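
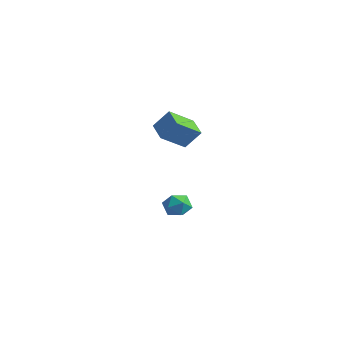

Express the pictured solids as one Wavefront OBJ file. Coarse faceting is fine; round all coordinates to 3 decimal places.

v 0.274 0.116 1.892
v -0.005 -1.325 2.863
v -0.91 0.609 2.282
v -1.189 -0.832 3.253
v 0.869 0.712 2.947
v 0.59 -0.729 3.918
v -0.315 1.205 3.337
v -0.594 -0.236 4.308
v -3.006 1.978 -4.251
v -2.497 2.638 -3.928
v -2.123 1.002 -3.652
v -1.614 1.662 -3.329
v -2.434 1.529 -3.001
v -2.98 2.132 -3.371
v -1.64 1.508 -4.209
v -2.186 2.111 -4.579
v -1.652 2.347 -3.902
v -2.143 2.36 -3.155
v -2.477 1.28 -4.425
v -2.968 1.293 -3.678
f 2 4 1
f 5 2 1
f 1 4 3
f 3 5 1
f 2 8 4
f 6 2 5
f 6 8 2
f 4 8 3
f 7 5 3
f 3 8 7
f 7 6 5
f 8 6 7
f 9 20 14
f 9 14 10
f 9 10 16
f 9 16 19
f 9 19 20
f 10 14 18
f 14 20 13
f 20 19 11
f 19 16 15
f 16 10 17
f 12 18 13
f 12 13 11
f 12 11 15
f 12 15 17
f 12 17 18
f 13 18 14
f 11 13 20
f 15 11 19
f 17 15 16
f 18 17 10



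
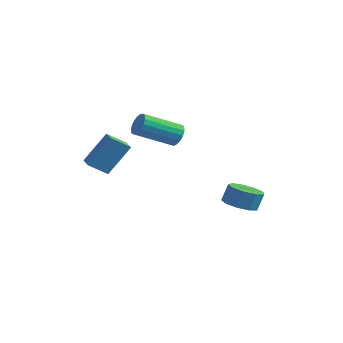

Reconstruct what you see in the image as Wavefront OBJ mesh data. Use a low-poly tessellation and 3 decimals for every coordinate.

v -0.463 -4.14 -0.635
v 0.082 -3.198 0.886
v -1.176 -3.661 -0.676
v -0.631 -2.719 0.844
v 0.071 -3.401 -1.284
v 0.616 -2.459 0.236
v -0.642 -2.922 -1.326
v -0.097 -1.98 0.195
v 3.087 2.347 -4.298
v 3.554 3.051 -4.609
v 3.7 3.376 -3.653
v 3.233 2.673 -3.342
v 2.957 3.196 -4.567
v 3.103 3.522 -3.611
v 2.421 2.944 -4.399
v 2.567 3.27 -3.444
v 2.197 2.413 -4.184
v 2.343 2.738 -3.228
v 2.389 1.851 -4.022
v 2.535 2.176 -3.066
v 2.908 1.521 -3.989
v 3.054 1.847 -3.033
v 3.51 1.578 -4.101
v 3.657 1.903 -3.145
v 3.915 1.995 -4.304
v 4.061 2.32 -3.349
v 3.932 2.577 -4.505
v 4.078 2.902 -3.55
v 0.971 0.35 0.245
v 1.315 -0.084 -0.095
v 0.273 -1.624 0.814
v -0.071 -1.19 1.155
v 1.482 -0.043 0.164
v 0.44 -1.584 1.074
v 1.532 0.087 0.442
v 0.49 -1.453 1.352
v 1.453 0.278 0.675
v 0.411 -1.262 1.585
v 1.264 0.485 0.81
v 0.222 -1.055 1.719
v 1.008 0.662 0.815
v -0.034 -0.879 1.724
v 0.743 0.767 0.689
v -0.299 -0.774 1.599
v 0.53 0.776 0.462
v -0.511 -0.764 1.372
v 0.419 0.688 0.185
v -0.623 -0.852 1.095
v 0.434 0.523 -0.078
v -0.608 -1.018 0.832
v 0.572 0.318 -0.267
v -0.47 -1.223 0.643
v 0.801 0.12 -0.339
v -0.241 -1.42 0.571
v 1.07 -0.025 -0.277
v 0.028 -1.565 0.633
f 2 4 1
f 5 2 1
f 1 4 3
f 3 5 1
f 2 8 4
f 6 2 5
f 6 8 2
f 4 8 3
f 7 5 3
f 3 8 7
f 7 6 5
f 8 6 7
f 10 9 13
f 10 13 11
f 11 13 14
f 11 14 12
f 13 9 15
f 13 15 14
f 14 15 16
f 14 16 12
f 15 9 17
f 15 17 16
f 16 17 18
f 16 18 12
f 17 9 19
f 17 19 18
f 18 19 20
f 18 20 12
f 19 9 21
f 19 21 20
f 20 21 22
f 20 22 12
f 21 9 23
f 21 23 22
f 22 23 24
f 22 24 12
f 23 9 25
f 23 25 24
f 24 25 26
f 24 26 12
f 25 9 27
f 25 27 26
f 26 27 28
f 26 28 12
f 27 9 10
f 27 10 28
f 28 10 11
f 28 11 12
f 30 29 33
f 30 33 31
f 31 33 34
f 31 34 32
f 33 29 35
f 33 35 34
f 34 35 36
f 34 36 32
f 35 29 37
f 35 37 36
f 36 37 38
f 36 38 32
f 37 29 39
f 37 39 38
f 38 39 40
f 38 40 32
f 39 29 41
f 39 41 40
f 40 41 42
f 40 42 32
f 41 29 43
f 41 43 42
f 42 43 44
f 42 44 32
f 43 29 45
f 43 45 44
f 44 45 46
f 44 46 32
f 45 29 47
f 45 47 46
f 46 47 48
f 46 48 32
f 47 29 49
f 47 49 48
f 48 49 50
f 48 50 32
f 49 29 51
f 49 51 50
f 50 51 52
f 50 52 32
f 51 29 53
f 51 53 52
f 52 53 54
f 52 54 32
f 53 29 55
f 53 55 54
f 54 55 56
f 54 56 32
f 55 29 30
f 55 30 56
f 56 30 31
f 56 31 32



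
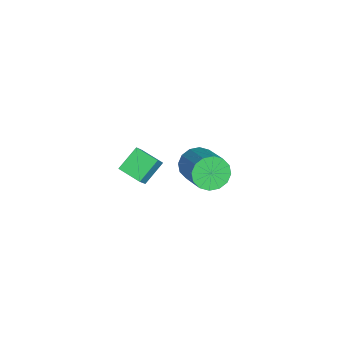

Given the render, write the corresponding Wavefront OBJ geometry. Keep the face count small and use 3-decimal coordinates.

v 0.226 -1.882 3.552
v 1.136 -2.148 4.649
v 0.89 -0.978 3.22
v 1.8 -1.244 4.317
v 0.94 -2.696 2.763
v 1.85 -2.962 3.86
v 1.604 -1.792 2.431
v 2.514 -2.058 3.528
v -4.361 0.915 -2.219
v -3.844 0.789 -3.042
v -2.001 1.319 -1.963
v -2.519 1.445 -1.141
v -3.981 1.277 -3.047
v -2.138 1.807 -1.968
v -4.221 1.669 -2.83
v -2.378 2.198 -1.751
v -4.498 1.858 -2.45
v -2.655 2.388 -1.371
v -4.738 1.795 -2.007
v -2.895 2.324 -0.929
v -4.878 1.496 -1.622
v -3.035 2.025 -0.544
v -4.879 1.041 -1.397
v -3.036 1.571 -0.318
v -4.742 0.553 -1.392
v -2.899 1.083 -0.313
v -4.502 0.162 -1.609
v -2.659 0.691 -0.53
v -4.225 -0.028 -1.989
v -2.382 0.502 -0.91
v -3.985 0.036 -2.431
v -2.142 0.565 -1.353
v -3.845 0.335 -2.816
v -2.002 0.864 -1.738
f 2 4 1
f 5 2 1
f 1 4 3
f 3 5 1
f 2 8 4
f 6 2 5
f 6 8 2
f 4 8 3
f 7 5 3
f 3 8 7
f 7 6 5
f 8 6 7
f 10 9 13
f 10 13 11
f 11 13 14
f 11 14 12
f 13 9 15
f 13 15 14
f 14 15 16
f 14 16 12
f 15 9 17
f 15 17 16
f 16 17 18
f 16 18 12
f 17 9 19
f 17 19 18
f 18 19 20
f 18 20 12
f 19 9 21
f 19 21 20
f 20 21 22
f 20 22 12
f 21 9 23
f 21 23 22
f 22 23 24
f 22 24 12
f 23 9 25
f 23 25 24
f 24 25 26
f 24 26 12
f 25 9 27
f 25 27 26
f 26 27 28
f 26 28 12
f 27 9 29
f 27 29 28
f 28 29 30
f 28 30 12
f 29 9 31
f 29 31 30
f 30 31 32
f 30 32 12
f 31 9 33
f 31 33 32
f 32 33 34
f 32 34 12
f 33 9 10
f 33 10 34
f 34 10 11
f 34 11 12



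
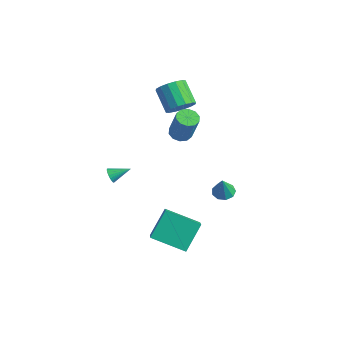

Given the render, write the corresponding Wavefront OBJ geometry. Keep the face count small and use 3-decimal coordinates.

v -2.98 -3.27 -0.646
v -2.747 -3.588 -0.306
v -2.36 -2.29 -0.154
v -2.609 -3.591 -0.473
v -2.535 -3.539 -0.67
v -2.539 -3.441 -0.862
v -2.618 -3.313 -1.017
v -2.761 -3.177 -1.108
v -2.941 -3.058 -1.119
v -3.127 -2.976 -1.048
v -3.289 -2.944 -0.907
v -3.397 -2.969 -0.722
v -3.433 -3.046 -0.523
v -3.39 -3.162 -0.345
v -3.277 -3.296 -0.22
v -3.112 -3.426 -0.168
v -2.925 -3.53 -0.198
v 2.185 -4.46 -2.036
v 1.867 -3.126 -0.622
v 1.132 -3.663 -3.026
v 0.814 -2.329 -1.612
v 3.826 -3.251 -2.808
v 3.508 -1.917 -1.394
v 2.773 -2.454 -3.798
v 2.455 -1.12 -2.384
v 3.756 -0.527 0.94
v 4.313 -0.836 0.733
v 4.044 -0.893 2.26
v 4.405 -0.399 0.834
v 4.193 -0.021 0.985
v 3.776 0.119 1.114
v 3.35 -0.043 1.162
v 3.114 -0.431 1.106
v 3.178 -0.865 0.972
v 3.513 -1.141 0.823
v 3.961 -1.129 0.729
v -3.202 2.097 2.587
v -2.792 1.533 3.233
v -4.109 1.819 4.318
v -4.518 2.383 3.673
v -2.617 1.982 3.327
v -3.933 2.269 4.412
v -2.598 2.462 3.223
v -3.914 2.749 4.308
v -2.741 2.845 2.949
v -4.057 3.131 4.034
v -3.007 3.026 2.577
v -4.324 3.313 3.663
v -3.326 2.959 2.209
v -4.642 3.246 3.294
v -3.611 2.661 1.942
v -4.928 2.947 3.027
v -3.787 2.211 1.848
v -5.103 2.498 2.933
v -3.806 1.731 1.952
v -5.122 2.018 3.037
v -3.663 1.349 2.226
v -4.979 1.635 3.311
v -3.396 1.167 2.597
v -4.713 1.454 3.683
v -3.078 1.234 2.966
v -4.394 1.521 4.051
v -1.054 0.307 2.556
v -0.501 0.681 2.344
v 0.227 0.627 4.153
v -0.326 0.253 4.364
v -0.807 0.957 2.476
v -0.079 0.904 4.284
v -1.208 0.985 2.638
v -0.48 0.931 4.446
v -1.549 0.753 2.768
v -0.821 0.7 4.577
v -1.702 0.352 2.818
v -0.973 0.298 4.626
v -1.607 -0.067 2.767
v -0.879 -0.121 4.576
v -1.301 -0.344 2.636
v -0.573 -0.397 4.444
v -0.9 -0.371 2.474
v -0.172 -0.425 4.282
v -0.559 -0.14 2.343
v 0.169 -0.193 4.152
v -0.407 0.262 2.294
v 0.322 0.208 4.102
f 2 1 4
f 2 4 3
f 4 1 5
f 4 5 3
f 5 1 6
f 5 6 3
f 6 1 7
f 6 7 3
f 7 1 8
f 7 8 3
f 8 1 9
f 8 9 3
f 9 1 10
f 9 10 3
f 10 1 11
f 10 11 3
f 11 1 12
f 11 12 3
f 12 1 13
f 12 13 3
f 13 1 14
f 13 14 3
f 14 1 15
f 14 15 3
f 15 1 16
f 15 16 3
f 16 1 17
f 16 17 3
f 17 1 2
f 17 2 3
f 19 21 18
f 22 19 18
f 18 21 20
f 20 22 18
f 19 25 21
f 23 19 22
f 23 25 19
f 21 25 20
f 24 22 20
f 20 25 24
f 24 23 22
f 25 23 24
f 27 26 29
f 27 29 28
f 29 26 30
f 29 30 28
f 30 26 31
f 30 31 28
f 31 26 32
f 31 32 28
f 32 26 33
f 32 33 28
f 33 26 34
f 33 34 28
f 34 26 35
f 34 35 28
f 35 26 36
f 35 36 28
f 36 26 27
f 36 27 28
f 38 37 41
f 38 41 39
f 39 41 42
f 39 42 40
f 41 37 43
f 41 43 42
f 42 43 44
f 42 44 40
f 43 37 45
f 43 45 44
f 44 45 46
f 44 46 40
f 45 37 47
f 45 47 46
f 46 47 48
f 46 48 40
f 47 37 49
f 47 49 48
f 48 49 50
f 48 50 40
f 49 37 51
f 49 51 50
f 50 51 52
f 50 52 40
f 51 37 53
f 51 53 52
f 52 53 54
f 52 54 40
f 53 37 55
f 53 55 54
f 54 55 56
f 54 56 40
f 55 37 57
f 55 57 56
f 56 57 58
f 56 58 40
f 57 37 59
f 57 59 58
f 58 59 60
f 58 60 40
f 59 37 61
f 59 61 60
f 60 61 62
f 60 62 40
f 61 37 38
f 61 38 62
f 62 38 39
f 62 39 40
f 64 63 67
f 64 67 65
f 65 67 68
f 65 68 66
f 67 63 69
f 67 69 68
f 68 69 70
f 68 70 66
f 69 63 71
f 69 71 70
f 70 71 72
f 70 72 66
f 71 63 73
f 71 73 72
f 72 73 74
f 72 74 66
f 73 63 75
f 73 75 74
f 74 75 76
f 74 76 66
f 75 63 77
f 75 77 76
f 76 77 78
f 76 78 66
f 77 63 79
f 77 79 78
f 78 79 80
f 78 80 66
f 79 63 81
f 79 81 80
f 80 81 82
f 80 82 66
f 81 63 83
f 81 83 82
f 82 83 84
f 82 84 66
f 83 63 64
f 83 64 84
f 84 64 65
f 84 65 66



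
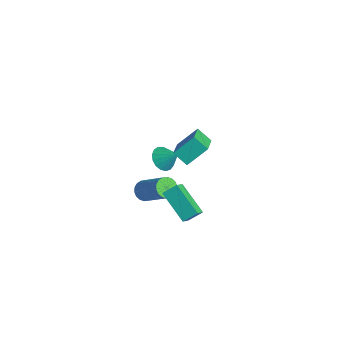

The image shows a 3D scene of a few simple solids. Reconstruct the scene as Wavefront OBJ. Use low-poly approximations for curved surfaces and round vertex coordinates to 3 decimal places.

v -1.946 -3.516 -4.11
v -1.608 -3.237 -4.576
v -0.056 -2.744 -3.156
v -0.394 -3.024 -2.69
v -1.767 -3.023 -4.476
v -0.216 -2.53 -3.056
v -1.962 -2.907 -4.304
v -0.41 -2.414 -2.884
v -2.153 -2.911 -4.093
v -0.602 -2.419 -2.673
v -2.304 -3.035 -3.886
v -0.752 -2.543 -2.466
v -2.383 -3.255 -3.723
v -0.832 -2.763 -2.303
v -2.376 -3.526 -3.636
v -0.824 -3.034 -2.216
v -2.284 -3.796 -3.644
v -0.732 -3.303 -2.224
v -2.124 -4.01 -3.744
v -0.573 -3.517 -2.324
v -1.93 -4.126 -3.916
v -0.378 -3.633 -2.496
v -1.738 -4.121 -4.127
v -0.187 -3.629 -2.707
v -1.588 -3.997 -4.334
v -0.036 -3.505 -2.914
v -1.508 -3.777 -4.497
v 0.043 -3.285 -3.077
v -1.516 -3.506 -4.584
v 0.036 -3.014 -3.164
v 0.908 -3.091 2.012
v 1.039 -2.034 2.921
v 1.554 -2.675 1.436
v 1.684 -1.618 2.345
v 2.296 -4.022 2.895
v 2.426 -2.965 3.804
v 2.941 -3.606 2.319
v 3.072 -2.549 3.228
v -1.399 -2.722 -1.276
v -1.134 -2.264 -1.821
v -0.721 -2.218 -0.524
v -1.418 -2.083 -1.686
v -1.699 -2.047 -1.457
v -1.91 -2.167 -1.186
v -2.005 -2.413 -0.936
v -1.96 -2.731 -0.764
v -1.787 -3.046 -0.708
v -1.525 -3.287 -0.783
v -1.234 -3.398 -0.971
v -0.981 -3.355 -1.228
v -0.823 -3.166 -1.497
v -0.798 -2.876 -1.714
v -0.91 -2.55 -1.832
v -0.146 -3.075 -2.844
v 0.047 -2.358 -2.317
v 1.509 -2.768 -3.867
v 1.701 -2.051 -3.341
v 0.319 -3.629 -2.259
v 0.511 -2.912 -1.733
v 1.973 -3.322 -3.283
v 2.166 -2.605 -2.756
f 2 1 5
f 2 5 3
f 3 5 6
f 3 6 4
f 5 1 7
f 5 7 6
f 6 7 8
f 6 8 4
f 7 1 9
f 7 9 8
f 8 9 10
f 8 10 4
f 9 1 11
f 9 11 10
f 10 11 12
f 10 12 4
f 11 1 13
f 11 13 12
f 12 13 14
f 12 14 4
f 13 1 15
f 13 15 14
f 14 15 16
f 14 16 4
f 15 1 17
f 15 17 16
f 16 17 18
f 16 18 4
f 17 1 19
f 17 19 18
f 18 19 20
f 18 20 4
f 19 1 21
f 19 21 20
f 20 21 22
f 20 22 4
f 21 1 23
f 21 23 22
f 22 23 24
f 22 24 4
f 23 1 25
f 23 25 24
f 24 25 26
f 24 26 4
f 25 1 27
f 25 27 26
f 26 27 28
f 26 28 4
f 27 1 29
f 27 29 28
f 28 29 30
f 28 30 4
f 29 1 2
f 29 2 30
f 30 2 3
f 30 3 4
f 32 34 31
f 35 32 31
f 31 34 33
f 33 35 31
f 32 38 34
f 36 32 35
f 36 38 32
f 34 38 33
f 37 35 33
f 33 38 37
f 37 36 35
f 38 36 37
f 40 39 42
f 40 42 41
f 42 39 43
f 42 43 41
f 43 39 44
f 43 44 41
f 44 39 45
f 44 45 41
f 45 39 46
f 45 46 41
f 46 39 47
f 46 47 41
f 47 39 48
f 47 48 41
f 48 39 49
f 48 49 41
f 49 39 50
f 49 50 41
f 50 39 51
f 50 51 41
f 51 39 52
f 51 52 41
f 52 39 53
f 52 53 41
f 53 39 40
f 53 40 41
f 55 57 54
f 58 55 54
f 54 57 56
f 56 58 54
f 55 61 57
f 59 55 58
f 59 61 55
f 57 61 56
f 60 58 56
f 56 61 60
f 60 59 58
f 61 59 60



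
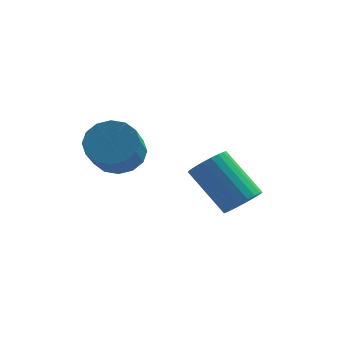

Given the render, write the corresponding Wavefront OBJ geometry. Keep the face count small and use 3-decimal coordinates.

v 0.542 1.448 3.034
v 1.262 1.217 2.807
v 1.219 0.281 3.619
v 0.498 0.512 3.846
v 1.327 1.48 3.113
v 1.284 0.544 3.925
v 1.182 1.734 3.399
v 1.138 0.798 4.21
v 0.865 1.912 3.586
v 0.821 0.976 4.398
v 0.461 1.965 3.626
v 0.417 1.029 4.438
v 0.079 1.88 3.507
v 0.036 0.944 4.319
v -0.179 1.679 3.261
v -0.222 0.743 4.073
v -0.244 1.416 2.955
v -0.287 0.48 3.767
v -0.098 1.162 2.67
v -0.142 0.226 3.481
v 0.219 0.984 2.482
v 0.175 0.048 3.294
v 0.623 0.931 2.442
v 0.579 -0.005 3.254
v 1.004 1.016 2.561
v 0.961 0.08 3.373
v 3.847 2.895 0.552
v 4.195 2.575 1.026
v 3.082 3.226 2.283
v 2.733 3.545 1.808
v 4.32 2.805 1.018
v 3.207 3.455 2.274
v 4.372 3.048 0.938
v 3.259 3.699 2.194
v 4.344 3.268 0.8
v 3.231 3.919 2.056
v 4.241 3.431 0.624
v 3.128 4.082 1.88
v 4.078 3.513 0.437
v 2.965 4.164 1.693
v 3.879 3.5 0.267
v 2.766 4.151 1.523
v 3.675 3.395 0.141
v 2.562 4.046 1.397
v 3.498 3.214 0.077
v 2.385 3.865 1.334
v 3.373 2.985 0.086
v 2.26 3.635 1.342
v 3.321 2.741 0.166
v 2.208 3.392 1.422
v 3.349 2.521 0.304
v 2.236 3.172 1.56
v 3.452 2.358 0.48
v 2.339 3.009 1.736
v 3.615 2.276 0.667
v 2.502 2.927 1.923
v 3.814 2.289 0.837
v 2.701 2.94 2.093
v 4.018 2.394 0.963
v 2.905 3.045 2.219
f 2 1 5
f 2 5 3
f 3 5 6
f 3 6 4
f 5 1 7
f 5 7 6
f 6 7 8
f 6 8 4
f 7 1 9
f 7 9 8
f 8 9 10
f 8 10 4
f 9 1 11
f 9 11 10
f 10 11 12
f 10 12 4
f 11 1 13
f 11 13 12
f 12 13 14
f 12 14 4
f 13 1 15
f 13 15 14
f 14 15 16
f 14 16 4
f 15 1 17
f 15 17 16
f 16 17 18
f 16 18 4
f 17 1 19
f 17 19 18
f 18 19 20
f 18 20 4
f 19 1 21
f 19 21 20
f 20 21 22
f 20 22 4
f 21 1 23
f 21 23 22
f 22 23 24
f 22 24 4
f 23 1 25
f 23 25 24
f 24 25 26
f 24 26 4
f 25 1 2
f 25 2 26
f 26 2 3
f 26 3 4
f 28 27 31
f 28 31 29
f 29 31 32
f 29 32 30
f 31 27 33
f 31 33 32
f 32 33 34
f 32 34 30
f 33 27 35
f 33 35 34
f 34 35 36
f 34 36 30
f 35 27 37
f 35 37 36
f 36 37 38
f 36 38 30
f 37 27 39
f 37 39 38
f 38 39 40
f 38 40 30
f 39 27 41
f 39 41 40
f 40 41 42
f 40 42 30
f 41 27 43
f 41 43 42
f 42 43 44
f 42 44 30
f 43 27 45
f 43 45 44
f 44 45 46
f 44 46 30
f 45 27 47
f 45 47 46
f 46 47 48
f 46 48 30
f 47 27 49
f 47 49 48
f 48 49 50
f 48 50 30
f 49 27 51
f 49 51 50
f 50 51 52
f 50 52 30
f 51 27 53
f 51 53 52
f 52 53 54
f 52 54 30
f 53 27 55
f 53 55 54
f 54 55 56
f 54 56 30
f 55 27 57
f 55 57 56
f 56 57 58
f 56 58 30
f 57 27 59
f 57 59 58
f 58 59 60
f 58 60 30
f 59 27 28
f 59 28 60
f 60 28 29
f 60 29 30



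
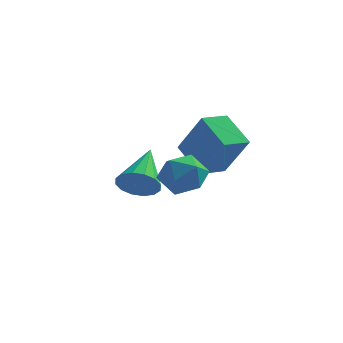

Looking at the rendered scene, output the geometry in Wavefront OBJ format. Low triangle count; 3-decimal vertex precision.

v 1.2 3.169 3.558
v 2.094 2.73 5.094
v 1.839 4.004 3.425
v 2.733 3.565 4.96
v 2.127 2.335 2.78
v 3.021 1.896 4.315
v 2.766 3.17 2.646
v 3.66 2.731 4.182
v 0.281 1.654 2.404
v 0.59 1.318 3.011
v 0.259 3.286 3.316
v 0.896 1.442 2.797
v 1.037 1.623 2.478
v 0.976 1.812 2.138
v 0.728 1.959 1.87
v 0.361 2.024 1.744
v -0.027 1.99 1.796
v -0.333 1.866 2.01
v -0.474 1.685 2.329
v -0.413 1.496 2.669
v -0.165 1.349 2.937
v 0.202 1.284 3.063
v 2.413 -0.023 4.575
v 3.006 -0.098 3.954
v 1.514 -0.762 3.806
v 2.107 -0.837 3.185
v 2.215 -1.247 3.935
v 2.771 -0.79 4.411
v 1.749 -0.07 3.349
v 2.305 0.387 3.825
v 2.596 -0.126 3.196
v 2.884 -0.854 3.558
v 1.636 -0.006 4.202
v 1.924 -0.734 4.564
f 2 4 1
f 5 2 1
f 1 4 3
f 3 5 1
f 2 8 4
f 6 2 5
f 6 8 2
f 4 8 3
f 7 5 3
f 3 8 7
f 7 6 5
f 8 6 7
f 10 9 12
f 10 12 11
f 12 9 13
f 12 13 11
f 13 9 14
f 13 14 11
f 14 9 15
f 14 15 11
f 15 9 16
f 15 16 11
f 16 9 17
f 16 17 11
f 17 9 18
f 17 18 11
f 18 9 19
f 18 19 11
f 19 9 20
f 19 20 11
f 20 9 21
f 20 21 11
f 21 9 22
f 21 22 11
f 22 9 10
f 22 10 11
f 23 34 28
f 23 28 24
f 23 24 30
f 23 30 33
f 23 33 34
f 24 28 32
f 28 34 27
f 34 33 25
f 33 30 29
f 30 24 31
f 26 32 27
f 26 27 25
f 26 25 29
f 26 29 31
f 26 31 32
f 27 32 28
f 25 27 34
f 29 25 33
f 31 29 30
f 32 31 24



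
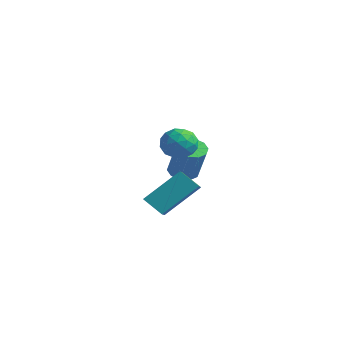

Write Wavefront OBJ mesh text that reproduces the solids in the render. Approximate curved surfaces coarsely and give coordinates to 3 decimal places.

v -3.743 3.888 0.308
v -3.163 4.199 0.043
v -2.296 3.984 1.686
v -2.877 3.672 1.952
v -3.416 4.511 0.218
v -2.55 4.296 1.861
v -3.795 4.586 0.427
v -2.928 4.371 2.07
v -4.154 4.393 0.591
v -3.287 4.178 2.234
v -4.356 4.008 0.647
v -3.489 3.793 2.29
v -4.324 3.576 0.574
v -3.457 3.361 2.217
v -4.07 3.264 0.399
v -3.204 3.049 2.042
v -3.692 3.189 0.19
v -2.825 2.974 1.833
v -3.333 3.382 0.026
v -2.466 3.167 1.669
v -3.131 3.767 -0.03
v -2.264 3.552 1.613
v 0.608 -1.387 1.299
v 1.13 0.001 2.611
v 1.365 -1.057 0.65
v 1.886 0.331 1.962
v 1.154 -1.931 1.658
v 1.675 -0.543 2.97
v 1.91 -1.601 1.009
v 2.432 -0.213 2.321
v -1.26 2.331 3.031
v -0.469 2.046 2.999
v -1.691 1.094 3.401
v -0.9 0.809 3.369
v -1.127 1.353 3.969
v -0.861 2.118 3.74
v -1.299 1.022 2.66
v -1.033 1.787 2.431
v -0.493 1.237 2.77
v -0.387 1.442 3.579
v -1.773 1.698 2.821
v -1.667 1.903 3.63
v -0.827 2.297 2.983
v -1.333 0.843 3.417
v -1.467 1.163 3.77
v -1.002 0.995 3.751
v -1.057 2.339 3.418
v -0.592 2.172 3.4
v -0.979 1.764 3.969
v -1.568 0.968 3
v -1.103 0.801 2.982
v -1.158 2.145 2.649
v -0.693 1.977 2.63
v -1.181 1.376 2.431
v -0.376 1.654 2.829
v -0.63 0.927 3.046
v -0.864 1.052 2.629
v -0.708 1.502 2.495
v -0.314 1.774 3.305
v -0.567 1.047 3.522
v -0.7 1.367 3.874
v -0.544 1.816 3.74
v -0.328 1.299 3.17
v -1.593 2.093 2.878
v -1.846 1.366 3.095
v -1.616 1.324 2.66
v -1.46 1.773 2.526
v -1.53 2.213 3.354
v -1.784 1.486 3.571
v -1.452 1.638 3.905
v -1.296 2.088 3.771
v -1.832 1.841 3.23
f 2 1 5
f 2 5 3
f 3 5 6
f 3 6 4
f 5 1 7
f 5 7 6
f 6 7 8
f 6 8 4
f 7 1 9
f 7 9 8
f 8 9 10
f 8 10 4
f 9 1 11
f 9 11 10
f 10 11 12
f 10 12 4
f 11 1 13
f 11 13 12
f 12 13 14
f 12 14 4
f 13 1 15
f 13 15 14
f 14 15 16
f 14 16 4
f 15 1 17
f 15 17 16
f 16 17 18
f 16 18 4
f 17 1 19
f 17 19 18
f 18 19 20
f 18 20 4
f 19 1 21
f 19 21 20
f 20 21 22
f 20 22 4
f 21 1 2
f 21 2 22
f 22 2 3
f 22 3 4
f 24 26 23
f 27 24 23
f 23 26 25
f 25 27 23
f 24 30 26
f 28 24 27
f 28 30 24
f 26 30 25
f 29 27 25
f 25 30 29
f 29 28 27
f 30 28 29
f 31 68 47
f 68 42 71
f 47 71 36
f 68 71 47
f 31 47 43
f 47 36 48
f 43 48 32
f 47 48 43
f 31 43 52
f 43 32 53
f 52 53 38
f 43 53 52
f 31 52 64
f 52 38 67
f 64 67 41
f 52 67 64
f 31 64 68
f 64 41 72
f 68 72 42
f 64 72 68
f 32 48 59
f 48 36 62
f 59 62 40
f 48 62 59
f 36 71 49
f 71 42 70
f 49 70 35
f 71 70 49
f 42 72 69
f 72 41 65
f 69 65 33
f 72 65 69
f 41 67 66
f 67 38 54
f 66 54 37
f 67 54 66
f 38 53 58
f 53 32 55
f 58 55 39
f 53 55 58
f 34 60 46
f 60 40 61
f 46 61 35
f 60 61 46
f 34 46 44
f 46 35 45
f 44 45 33
f 46 45 44
f 34 44 51
f 44 33 50
f 51 50 37
f 44 50 51
f 34 51 56
f 51 37 57
f 56 57 39
f 51 57 56
f 34 56 60
f 56 39 63
f 60 63 40
f 56 63 60
f 35 61 49
f 61 40 62
f 49 62 36
f 61 62 49
f 33 45 69
f 45 35 70
f 69 70 42
f 45 70 69
f 37 50 66
f 50 33 65
f 66 65 41
f 50 65 66
f 39 57 58
f 57 37 54
f 58 54 38
f 57 54 58
f 40 63 59
f 63 39 55
f 59 55 32
f 63 55 59



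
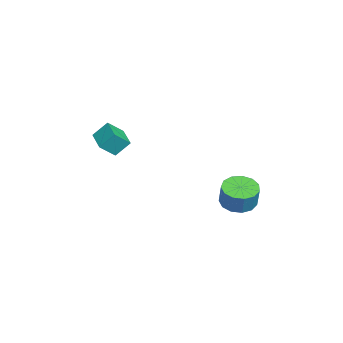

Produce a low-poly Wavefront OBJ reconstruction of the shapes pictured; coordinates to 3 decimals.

v -3.109 -4.23 2.909
v -3.264 -3.459 3.748
v -3.501 -3.455 2.125
v -3.655 -2.684 2.964
v -1.785 -3.756 2.716
v -1.939 -2.985 3.555
v -2.176 -2.981 1.932
v -2.331 -2.21 2.771
v -2.987 3.301 -1.716
v -2.082 2.951 -1.993
v -1.647 3.069 -0.721
v -2.553 3.419 -0.444
v -2.06 3.516 -2.053
v -1.625 3.634 -0.781
v -2.333 4.013 -2.006
v -1.898 4.131 -0.734
v -2.814 4.284 -1.867
v -2.379 4.402 -0.594
v -3.349 4.243 -1.68
v -2.914 4.361 -0.407
v -3.77 3.903 -1.504
v -3.335 4.021 -0.232
v -3.943 3.371 -1.396
v -3.508 3.489 -0.124
v -3.812 2.818 -1.39
v -3.377 2.936 -0.117
v -3.419 2.417 -1.487
v -2.984 2.535 -0.214
v -2.89 2.298 -1.657
v -2.455 2.415 -0.384
v -2.391 2.496 -1.846
v -1.956 2.614 -0.573
f 2 4 1
f 5 2 1
f 1 4 3
f 3 5 1
f 2 8 4
f 6 2 5
f 6 8 2
f 4 8 3
f 7 5 3
f 3 8 7
f 7 6 5
f 8 6 7
f 10 9 13
f 10 13 11
f 11 13 14
f 11 14 12
f 13 9 15
f 13 15 14
f 14 15 16
f 14 16 12
f 15 9 17
f 15 17 16
f 16 17 18
f 16 18 12
f 17 9 19
f 17 19 18
f 18 19 20
f 18 20 12
f 19 9 21
f 19 21 20
f 20 21 22
f 20 22 12
f 21 9 23
f 21 23 22
f 22 23 24
f 22 24 12
f 23 9 25
f 23 25 24
f 24 25 26
f 24 26 12
f 25 9 27
f 25 27 26
f 26 27 28
f 26 28 12
f 27 9 29
f 27 29 28
f 28 29 30
f 28 30 12
f 29 9 31
f 29 31 30
f 30 31 32
f 30 32 12
f 31 9 10
f 31 10 32
f 32 10 11
f 32 11 12



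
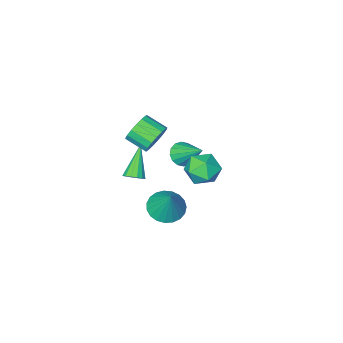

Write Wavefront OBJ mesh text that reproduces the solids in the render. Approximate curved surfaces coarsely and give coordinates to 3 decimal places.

v 3.042 1.826 -2.94
v 3.783 1.23 -2.749
v 3.338 2.694 -1.38
v 3.965 1.528 -2.95
v 3.987 1.879 -3.149
v 3.846 2.219 -3.312
v 3.566 2.492 -3.411
v 3.195 2.65 -3.428
v 2.798 2.665 -3.361
v 2.442 2.535 -3.221
v 2.191 2.282 -3.032
v 2.086 1.951 -2.828
v 2.147 1.597 -2.643
v 2.362 1.284 -2.509
v 2.695 1.064 -2.45
v 3.088 0.975 -2.475
v 3.473 1.034 -2.581
v 1.68 4.474 1.253
v 2.598 4.703 1.007
v 2.022 2.937 1.093
v 2.94 3.166 0.847
v 2.627 3.313 1.762
v 2.416 4.262 1.861
v 2.204 3.378 0.239
v 1.993 4.327 0.338
v 2.922 4.026 0.381
v 3.184 3.986 1.322
v 1.436 3.654 0.778
v 1.698 3.614 1.719
v 1.341 -1.72 -1.154
v 1.943 -1.728 -1.809
v 2.481 -2.748 -1.302
v 1.879 -2.74 -0.646
v 2.122 -1.485 -1.509
v 2.66 -2.505 -1.002
v 2.122 -1.295 -1.128
v 2.661 -2.315 -0.621
v 1.944 -1.202 -0.753
v 2.482 -2.222 -0.245
v 1.627 -1.228 -0.469
v 2.165 -2.248 0.038
v 1.244 -1.367 -0.342
v 1.783 -2.387 0.165
v 0.884 -1.587 -0.401
v 1.423 -2.607 0.106
v 0.629 -1.837 -0.633
v 1.167 -2.857 -0.126
v 0.536 -2.06 -0.984
v 1.075 -3.08 -0.476
v 0.628 -2.206 -1.373
v 1.166 -3.226 -0.866
v 0.883 -2.24 -1.713
v 1.422 -3.26 -1.205
v 1.243 -2.155 -1.924
v 1.782 -3.175 -1.417
v 1.626 -1.97 -1.959
v 2.164 -2.99 -1.452
v 0.186 -1.128 -2.389
v 0.681 -1.437 -1.933
v -0.026 0.328 -1.171
v 0.887 -1.212 -2.166
v 0.905 -0.965 -2.458
v 0.73 -0.762 -2.732
v 0.41 -0.657 -2.914
v 0.03 -0.678 -2.955
v -0.309 -0.82 -2.844
v -0.514 -1.044 -2.612
v -0.532 -1.291 -2.319
v -0.357 -1.494 -2.045
v -0.037 -1.6 -1.864
v 0.343 -1.578 -1.823
v 2.238 -2.439 -4.218
v 2.747 -2.697 -4.033
v 1.222 -3.401 -2.762
v 2.728 -2.432 -3.872
v 2.577 -2.169 -3.804
v 2.336 -1.979 -3.847
v 2.068 -1.912 -3.989
v 1.846 -1.986 -4.193
v 1.729 -2.182 -4.404
v 1.748 -2.447 -4.565
v 1.899 -2.709 -4.633
v 2.141 -2.9 -4.59
v 2.408 -2.967 -4.448
v 2.63 -2.892 -4.244
f 2 1 4
f 2 4 3
f 4 1 5
f 4 5 3
f 5 1 6
f 5 6 3
f 6 1 7
f 6 7 3
f 7 1 8
f 7 8 3
f 8 1 9
f 8 9 3
f 9 1 10
f 9 10 3
f 10 1 11
f 10 11 3
f 11 1 12
f 11 12 3
f 12 1 13
f 12 13 3
f 13 1 14
f 13 14 3
f 14 1 15
f 14 15 3
f 15 1 16
f 15 16 3
f 16 1 17
f 16 17 3
f 17 1 2
f 17 2 3
f 18 29 23
f 18 23 19
f 18 19 25
f 18 25 28
f 18 28 29
f 19 23 27
f 23 29 22
f 29 28 20
f 28 25 24
f 25 19 26
f 21 27 22
f 21 22 20
f 21 20 24
f 21 24 26
f 21 26 27
f 22 27 23
f 20 22 29
f 24 20 28
f 26 24 25
f 27 26 19
f 31 30 34
f 31 34 32
f 32 34 35
f 32 35 33
f 34 30 36
f 34 36 35
f 35 36 37
f 35 37 33
f 36 30 38
f 36 38 37
f 37 38 39
f 37 39 33
f 38 30 40
f 38 40 39
f 39 40 41
f 39 41 33
f 40 30 42
f 40 42 41
f 41 42 43
f 41 43 33
f 42 30 44
f 42 44 43
f 43 44 45
f 43 45 33
f 44 30 46
f 44 46 45
f 45 46 47
f 45 47 33
f 46 30 48
f 46 48 47
f 47 48 49
f 47 49 33
f 48 30 50
f 48 50 49
f 49 50 51
f 49 51 33
f 50 30 52
f 50 52 51
f 51 52 53
f 51 53 33
f 52 30 54
f 52 54 53
f 53 54 55
f 53 55 33
f 54 30 56
f 54 56 55
f 55 56 57
f 55 57 33
f 56 30 31
f 56 31 57
f 57 31 32
f 57 32 33
f 59 58 61
f 59 61 60
f 61 58 62
f 61 62 60
f 62 58 63
f 62 63 60
f 63 58 64
f 63 64 60
f 64 58 65
f 64 65 60
f 65 58 66
f 65 66 60
f 66 58 67
f 66 67 60
f 67 58 68
f 67 68 60
f 68 58 69
f 68 69 60
f 69 58 70
f 69 70 60
f 70 58 71
f 70 71 60
f 71 58 59
f 71 59 60
f 73 72 75
f 73 75 74
f 75 72 76
f 75 76 74
f 76 72 77
f 76 77 74
f 77 72 78
f 77 78 74
f 78 72 79
f 78 79 74
f 79 72 80
f 79 80 74
f 80 72 81
f 80 81 74
f 81 72 82
f 81 82 74
f 82 72 83
f 82 83 74
f 83 72 84
f 83 84 74
f 84 72 85
f 84 85 74
f 85 72 73
f 85 73 74



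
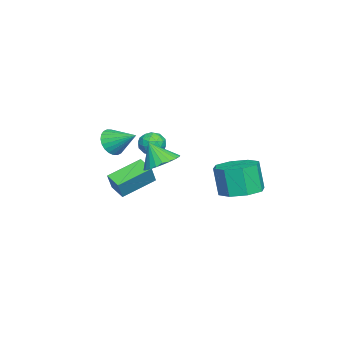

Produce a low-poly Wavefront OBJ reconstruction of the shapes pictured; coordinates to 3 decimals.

v -3.164 -3.314 1.528
v -2.654 -3.134 0.967
v -2.816 -2.106 2.232
v -2.906 -3 0.862
v -3.198 -2.914 0.859
v -3.485 -2.889 0.958
v -3.723 -2.929 1.144
v -3.876 -3.027 1.388
v -3.92 -3.169 1.654
v -3.849 -3.333 1.9
v -3.674 -3.494 2.09
v -3.422 -3.627 2.194
v -3.13 -3.713 2.197
v -2.843 -3.738 2.099
v -2.605 -3.699 1.913
v -2.452 -3.601 1.669
v -2.408 -3.459 1.403
v -2.479 -3.295 1.157
v -2.189 -1.531 0.35
v -1.658 -1.582 1.301
v -1.637 -0.889 0.076
v -1.106 -0.94 1.027
v -1.094 -2.76 -0.327
v -0.563 -2.811 0.624
v -0.542 -2.118 -0.601
v -0.011 -2.169 0.35
v -0.308 -0.267 1.809
v 0.525 -0.578 1.766
v -0.492 -0.913 2.911
v 0.571 -0.285 1.946
v 0.484 0.011 2.105
v 0.277 0.265 2.219
v -0.02 0.438 2.271
v -0.361 0.503 2.253
v -0.693 0.452 2.167
v -0.967 0.291 2.026
v -1.14 0.045 1.853
v -1.187 -0.249 1.673
v -1.1 -0.545 1.514
v -0.892 -0.798 1.4
v -0.596 -0.971 1.348
v -0.255 -1.037 1.366
v 0.077 -0.985 1.452
v 0.351 -0.824 1.593
v -2.693 -1.178 1.742
v -2.252 -0.656 1.744
v -2.048 -1.724 2.456
v -1.607 -1.202 2.458
v -2.224 -1.13 2.743
v -2.623 -0.793 2.302
v -1.677 -1.587 1.898
v -2.076 -1.25 1.457
v -1.625 -0.908 1.841
v -1.963 -0.626 2.363
v -2.337 -1.754 1.837
v -2.675 -1.472 2.359
v -2.529 -0.869 1.681
v -1.771 -1.511 2.519
v -2.133 -1.469 2.687
v -1.875 -1.162 2.688
v -2.747 -0.95 2.009
v -2.488 -0.642 2.01
v -2.472 -0.921 2.597
v -1.812 -1.738 2.19
v -1.553 -1.43 2.191
v -2.425 -1.218 1.512
v -2.167 -0.911 1.513
v -1.828 -1.459 1.603
v -1.902 -0.71 1.738
v -1.522 -1.031 2.158
v -1.563 -1.258 1.829
v -1.798 -1.06 1.57
v -2.1 -0.544 2.045
v -1.721 -0.865 2.465
v -2.084 -0.823 2.632
v -2.318 -0.625 2.373
v -1.731 -0.693 2.102
v -2.579 -1.515 1.735
v -2.2 -1.836 2.155
v -1.982 -1.755 1.827
v -2.216 -1.557 1.568
v -2.778 -1.349 2.042
v -2.398 -1.67 2.462
v -2.502 -1.32 2.63
v -2.737 -1.122 2.371
v -2.569 -1.687 2.098
v -3.131 2.675 -0.9
v -2.117 2.346 -0.808
v -2.355 2.036 0.712
v -3.369 2.365 0.62
v -2.201 3.146 -0.658
v -2.44 2.836 0.862
v -2.83 3.671 -0.65
v -3.069 3.361 0.871
v -3.635 3.612 -0.788
v -3.874 3.302 0.732
v -4.145 3.004 -0.992
v -4.383 2.694 0.528
v -4.06 2.204 -1.142
v -4.299 1.894 0.378
v -3.431 1.679 -1.151
v -3.67 1.369 0.37
v -2.626 1.738 -1.012
v -2.865 1.428 0.508
f 2 1 4
f 2 4 3
f 4 1 5
f 4 5 3
f 5 1 6
f 5 6 3
f 6 1 7
f 6 7 3
f 7 1 8
f 7 8 3
f 8 1 9
f 8 9 3
f 9 1 10
f 9 10 3
f 10 1 11
f 10 11 3
f 11 1 12
f 11 12 3
f 12 1 13
f 12 13 3
f 13 1 14
f 13 14 3
f 14 1 15
f 14 15 3
f 15 1 16
f 15 16 3
f 16 1 17
f 16 17 3
f 17 1 18
f 17 18 3
f 18 1 2
f 18 2 3
f 20 22 19
f 23 20 19
f 19 22 21
f 21 23 19
f 20 26 22
f 24 20 23
f 24 26 20
f 22 26 21
f 25 23 21
f 21 26 25
f 25 24 23
f 26 24 25
f 28 27 30
f 28 30 29
f 30 27 31
f 30 31 29
f 31 27 32
f 31 32 29
f 32 27 33
f 32 33 29
f 33 27 34
f 33 34 29
f 34 27 35
f 34 35 29
f 35 27 36
f 35 36 29
f 36 27 37
f 36 37 29
f 37 27 38
f 37 38 29
f 38 27 39
f 38 39 29
f 39 27 40
f 39 40 29
f 40 27 41
f 40 41 29
f 41 27 42
f 41 42 29
f 42 27 43
f 42 43 29
f 43 27 44
f 43 44 29
f 44 27 28
f 44 28 29
f 45 82 61
f 82 56 85
f 61 85 50
f 82 85 61
f 45 61 57
f 61 50 62
f 57 62 46
f 61 62 57
f 45 57 66
f 57 46 67
f 66 67 52
f 57 67 66
f 45 66 78
f 66 52 81
f 78 81 55
f 66 81 78
f 45 78 82
f 78 55 86
f 82 86 56
f 78 86 82
f 46 62 73
f 62 50 76
f 73 76 54
f 62 76 73
f 50 85 63
f 85 56 84
f 63 84 49
f 85 84 63
f 56 86 83
f 86 55 79
f 83 79 47
f 86 79 83
f 55 81 80
f 81 52 68
f 80 68 51
f 81 68 80
f 52 67 72
f 67 46 69
f 72 69 53
f 67 69 72
f 48 74 60
f 74 54 75
f 60 75 49
f 74 75 60
f 48 60 58
f 60 49 59
f 58 59 47
f 60 59 58
f 48 58 65
f 58 47 64
f 65 64 51
f 58 64 65
f 48 65 70
f 65 51 71
f 70 71 53
f 65 71 70
f 48 70 74
f 70 53 77
f 74 77 54
f 70 77 74
f 49 75 63
f 75 54 76
f 63 76 50
f 75 76 63
f 47 59 83
f 59 49 84
f 83 84 56
f 59 84 83
f 51 64 80
f 64 47 79
f 80 79 55
f 64 79 80
f 53 71 72
f 71 51 68
f 72 68 52
f 71 68 72
f 54 77 73
f 77 53 69
f 73 69 46
f 77 69 73
f 88 87 91
f 88 91 89
f 89 91 92
f 89 92 90
f 91 87 93
f 91 93 92
f 92 93 94
f 92 94 90
f 93 87 95
f 93 95 94
f 94 95 96
f 94 96 90
f 95 87 97
f 95 97 96
f 96 97 98
f 96 98 90
f 97 87 99
f 97 99 98
f 98 99 100
f 98 100 90
f 99 87 101
f 99 101 100
f 100 101 102
f 100 102 90
f 101 87 103
f 101 103 102
f 102 103 104
f 102 104 90
f 103 87 88
f 103 88 104
f 104 88 89
f 104 89 90



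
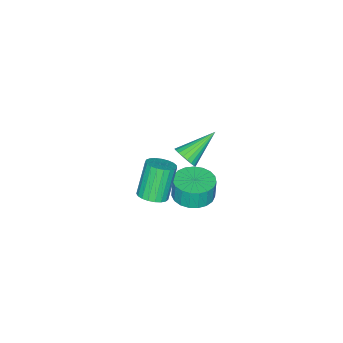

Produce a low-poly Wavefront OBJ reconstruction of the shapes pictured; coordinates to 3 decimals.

v 3.969 3.984 2.749
v 4.605 4.215 3.094
v 3.727 4.088 4.797
v 3.091 3.856 4.451
v 4.457 4.489 3.039
v 3.579 4.361 4.741
v 4.225 4.675 2.933
v 3.347 4.548 4.635
v 3.949 4.742 2.795
v 3.07 4.614 4.498
v 3.676 4.678 2.649
v 2.797 4.55 4.352
v 3.453 4.494 2.521
v 2.575 4.366 4.223
v 3.32 4.221 2.432
v 2.442 4.093 4.134
v 3.3 3.908 2.398
v 2.421 3.78 4.1
v 3.394 3.607 2.424
v 2.516 3.48 4.126
v 3.589 3.372 2.507
v 2.71 3.244 4.209
v 3.849 3.243 2.631
v 2.97 3.115 4.334
v 4.13 3.242 2.776
v 3.251 3.114 4.478
v 4.383 3.369 2.916
v 3.504 3.241 4.618
v 4.564 3.602 3.027
v 3.686 3.474 4.73
v 4.643 3.902 3.09
v 3.765 3.774 4.793
v -0.636 3.05 -1.884
v 0.356 3.501 -1.834
v 0.287 3.521 -0.646
v -0.704 3.07 -0.696
v 0.087 3.866 -1.855
v 0.018 3.885 -0.668
v -0.306 4.089 -1.882
v -0.375 4.109 -0.694
v -0.757 4.133 -1.909
v -0.826 4.153 -0.721
v -1.186 3.99 -1.931
v -1.255 4.009 -0.744
v -1.52 3.684 -1.946
v -1.589 3.704 -0.758
v -1.701 3.269 -1.949
v -1.77 3.288 -0.762
v -1.698 2.815 -1.942
v -1.767 2.835 -0.754
v -1.512 2.403 -1.924
v -1.581 2.422 -0.736
v -1.173 2.102 -1.9
v -1.242 2.122 -0.712
v -0.742 1.965 -1.872
v -0.811 1.985 -0.684
v -0.292 2.016 -1.847
v -0.361 2.036 -0.659
v 0.098 2.246 -1.828
v 0.029 2.266 -0.64
v 0.362 2.615 -1.819
v 0.293 2.634 -0.631
v 0.453 3.059 -1.821
v 0.384 3.078 -0.633
v -1.751 1.737 -0.556
v -1.388 1.609 0.076
v -3.469 2.363 0.556
v -1.318 1.903 0.02
v -1.322 2.168 -0.136
v -1.4 2.359 -0.364
v -1.539 2.443 -0.625
v -1.715 2.404 -0.875
v -1.897 2.25 -1.07
v -2.054 2.007 -1.175
v -2.158 1.718 -1.174
v -2.193 1.432 -1.066
v -2.15 1.199 -0.87
v -2.039 1.058 -0.619
v -1.878 1.036 -0.358
v -1.695 1.134 -0.131
v -1.522 1.337 0.022
f 2 1 5
f 2 5 3
f 3 5 6
f 3 6 4
f 5 1 7
f 5 7 6
f 6 7 8
f 6 8 4
f 7 1 9
f 7 9 8
f 8 9 10
f 8 10 4
f 9 1 11
f 9 11 10
f 10 11 12
f 10 12 4
f 11 1 13
f 11 13 12
f 12 13 14
f 12 14 4
f 13 1 15
f 13 15 14
f 14 15 16
f 14 16 4
f 15 1 17
f 15 17 16
f 16 17 18
f 16 18 4
f 17 1 19
f 17 19 18
f 18 19 20
f 18 20 4
f 19 1 21
f 19 21 20
f 20 21 22
f 20 22 4
f 21 1 23
f 21 23 22
f 22 23 24
f 22 24 4
f 23 1 25
f 23 25 24
f 24 25 26
f 24 26 4
f 25 1 27
f 25 27 26
f 26 27 28
f 26 28 4
f 27 1 29
f 27 29 28
f 28 29 30
f 28 30 4
f 29 1 31
f 29 31 30
f 30 31 32
f 30 32 4
f 31 1 2
f 31 2 32
f 32 2 3
f 32 3 4
f 34 33 37
f 34 37 35
f 35 37 38
f 35 38 36
f 37 33 39
f 37 39 38
f 38 39 40
f 38 40 36
f 39 33 41
f 39 41 40
f 40 41 42
f 40 42 36
f 41 33 43
f 41 43 42
f 42 43 44
f 42 44 36
f 43 33 45
f 43 45 44
f 44 45 46
f 44 46 36
f 45 33 47
f 45 47 46
f 46 47 48
f 46 48 36
f 47 33 49
f 47 49 48
f 48 49 50
f 48 50 36
f 49 33 51
f 49 51 50
f 50 51 52
f 50 52 36
f 51 33 53
f 51 53 52
f 52 53 54
f 52 54 36
f 53 33 55
f 53 55 54
f 54 55 56
f 54 56 36
f 55 33 57
f 55 57 56
f 56 57 58
f 56 58 36
f 57 33 59
f 57 59 58
f 58 59 60
f 58 60 36
f 59 33 61
f 59 61 60
f 60 61 62
f 60 62 36
f 61 33 63
f 61 63 62
f 62 63 64
f 62 64 36
f 63 33 34
f 63 34 64
f 64 34 35
f 64 35 36
f 66 65 68
f 66 68 67
f 68 65 69
f 68 69 67
f 69 65 70
f 69 70 67
f 70 65 71
f 70 71 67
f 71 65 72
f 71 72 67
f 72 65 73
f 72 73 67
f 73 65 74
f 73 74 67
f 74 65 75
f 74 75 67
f 75 65 76
f 75 76 67
f 76 65 77
f 76 77 67
f 77 65 78
f 77 78 67
f 78 65 79
f 78 79 67
f 79 65 80
f 79 80 67
f 80 65 81
f 80 81 67
f 81 65 66
f 81 66 67



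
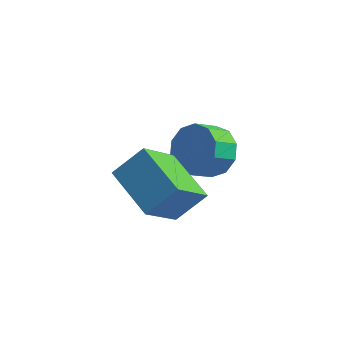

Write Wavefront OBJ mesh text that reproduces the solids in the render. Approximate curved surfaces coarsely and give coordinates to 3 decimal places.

v -1.432 -1.849 2.709
v -1.764 -3.346 4.084
v -0.645 -1.109 3.705
v -0.977 -2.606 5.081
v 0.317 -2.834 2.059
v -0.015 -4.331 3.435
v 1.104 -2.094 3.056
v 0.772 -3.591 4.431
v 0.039 0.548 2.927
v 0.854 0.623 3.584
v 0.457 -0.192 4.17
v -0.359 -0.268 3.513
v 0.383 1.011 3.804
v -0.014 0.195 4.39
v -0.22 1.222 3.689
v -0.617 0.406 4.276
v -0.724 1.175 3.283
v -1.121 0.36 3.87
v -0.937 0.889 2.741
v -1.334 0.074 3.327
v -0.777 0.472 2.27
v -1.174 -0.343 2.856
v -0.306 0.085 2.05
v -0.703 -0.731 2.636
v 0.297 -0.126 2.164
v -0.1 -0.942 2.751
v 0.801 -0.08 2.57
v 0.404 -0.895 3.157
v 1.014 0.206 3.113
v 0.617 -0.609 3.699
f 2 4 1
f 5 2 1
f 1 4 3
f 3 5 1
f 2 8 4
f 6 2 5
f 6 8 2
f 4 8 3
f 7 5 3
f 3 8 7
f 7 6 5
f 8 6 7
f 10 9 13
f 10 13 11
f 11 13 14
f 11 14 12
f 13 9 15
f 13 15 14
f 14 15 16
f 14 16 12
f 15 9 17
f 15 17 16
f 16 17 18
f 16 18 12
f 17 9 19
f 17 19 18
f 18 19 20
f 18 20 12
f 19 9 21
f 19 21 20
f 20 21 22
f 20 22 12
f 21 9 23
f 21 23 22
f 22 23 24
f 22 24 12
f 23 9 25
f 23 25 24
f 24 25 26
f 24 26 12
f 25 9 27
f 25 27 26
f 26 27 28
f 26 28 12
f 27 9 29
f 27 29 28
f 28 29 30
f 28 30 12
f 29 9 10
f 29 10 30
f 30 10 11
f 30 11 12



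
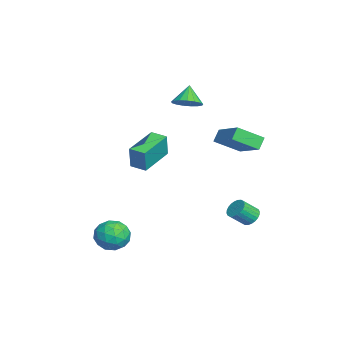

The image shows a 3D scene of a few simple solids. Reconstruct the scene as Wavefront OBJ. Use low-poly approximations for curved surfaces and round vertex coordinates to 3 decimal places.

v 3.283 -3.218 -2.907
v 3.989 -2.704 -3.433
v 3.411 -4.476 -3.967
v 4.117 -3.962 -4.493
v 4.331 -4.313 -3.559
v 4.252 -3.536 -2.904
v 3.148 -3.644 -4.496
v 3.069 -2.867 -3.841
v 3.906 -2.967 -4.414
v 4.637 -3.381 -3.835
v 2.763 -3.799 -3.565
v 3.494 -4.213 -2.986
v 3.625 -2.85 -3.077
v 3.775 -4.33 -4.323
v 3.901 -4.536 -3.774
v 4.316 -4.234 -4.083
v 3.779 -3.339 -2.766
v 4.194 -3.037 -3.075
v 4.395 -3.983 -3.149
v 3.206 -4.143 -4.325
v 3.621 -3.841 -4.634
v 3.084 -2.946 -3.317
v 3.499 -2.644 -3.626
v 3.005 -3.197 -4.251
v 3.992 -2.703 -3.963
v 4.067 -3.443 -4.586
v 3.497 -3.256 -4.588
v 3.451 -2.799 -4.203
v 4.421 -2.946 -3.622
v 4.496 -3.686 -4.245
v 4.622 -3.892 -3.697
v 4.575 -3.435 -3.312
v 4.372 -3.101 -4.2
v 2.904 -3.494 -3.155
v 2.979 -4.234 -3.778
v 2.825 -3.745 -4.088
v 2.778 -3.288 -3.703
v 3.333 -3.737 -2.814
v 3.408 -4.477 -3.437
v 3.949 -4.381 -3.197
v 3.903 -3.924 -2.812
v 3.028 -4.079 -3.2
v -3.382 0.624 2.527
v -2.675 0.583 3.032
v -4.118 0.796 3.573
v -2.709 0.988 2.941
v -2.898 1.31 2.755
v -3.197 1.474 2.517
v -3.539 1.443 2.282
v -3.845 1.225 2.102
v -4.045 0.869 2.02
v -4.093 0.457 2.054
v -3.978 0.083 2.197
v -3.726 -0.167 2.415
v -3.396 -0.236 2.659
v -3.063 -0.108 2.873
v -2.802 0.188 3.008
v 0.639 3.414 1.549
v 0.815 2.018 2.391
v 2.418 4.212 2.501
v 2.594 2.816 3.343
v 1.106 3.104 0.937
v 1.282 1.708 1.779
v 2.885 3.902 1.889
v 3.061 2.506 2.731
v -2.361 -2.475 -1.675
v -2.031 -2.544 -0.223
v -4.075 -1.223 -1.227
v -3.746 -1.292 0.225
v -1.794 -1.668 -1.765
v -1.465 -1.737 -0.313
v -3.509 -0.416 -1.317
v -3.179 -0.485 0.135
v 2.08 3.608 -3.391
v 2.429 4.025 -3.072
v 2.689 3.208 -2.29
v 2.34 2.792 -2.609
v 2.209 4.056 -2.966
v 2.469 3.239 -2.185
v 1.97 4.019 -2.925
v 2.23 3.202 -2.144
v 1.747 3.919 -2.955
v 2.007 3.102 -2.174
v 1.575 3.772 -3.052
v 1.835 2.955 -2.27
v 1.48 3.6 -3.2
v 1.74 2.784 -2.418
v 1.476 3.43 -3.377
v 1.736 2.613 -2.595
v 1.564 3.286 -3.556
v 1.824 2.47 -2.774
v 1.731 3.192 -3.71
v 1.991 2.375 -2.928
v 1.951 3.161 -3.815
v 2.211 2.344 -3.034
v 2.19 3.198 -3.856
v 2.45 2.381 -3.075
v 2.413 3.298 -3.826
v 2.673 2.481 -3.045
v 2.585 3.445 -3.73
v 2.845 2.628 -2.948
v 2.68 3.616 -3.582
v 2.94 2.8 -2.8
v 2.684 3.787 -3.405
v 2.944 2.97 -2.623
v 2.596 3.93 -3.226
v 2.856 3.114 -2.444
f 1 38 17
f 38 12 41
f 17 41 6
f 38 41 17
f 1 17 13
f 17 6 18
f 13 18 2
f 17 18 13
f 1 13 22
f 13 2 23
f 22 23 8
f 13 23 22
f 1 22 34
f 22 8 37
f 34 37 11
f 22 37 34
f 1 34 38
f 34 11 42
f 38 42 12
f 34 42 38
f 2 18 29
f 18 6 32
f 29 32 10
f 18 32 29
f 6 41 19
f 41 12 40
f 19 40 5
f 41 40 19
f 12 42 39
f 42 11 35
f 39 35 3
f 42 35 39
f 11 37 36
f 37 8 24
f 36 24 7
f 37 24 36
f 8 23 28
f 23 2 25
f 28 25 9
f 23 25 28
f 4 30 16
f 30 10 31
f 16 31 5
f 30 31 16
f 4 16 14
f 16 5 15
f 14 15 3
f 16 15 14
f 4 14 21
f 14 3 20
f 21 20 7
f 14 20 21
f 4 21 26
f 21 7 27
f 26 27 9
f 21 27 26
f 4 26 30
f 26 9 33
f 30 33 10
f 26 33 30
f 5 31 19
f 31 10 32
f 19 32 6
f 31 32 19
f 3 15 39
f 15 5 40
f 39 40 12
f 15 40 39
f 7 20 36
f 20 3 35
f 36 35 11
f 20 35 36
f 9 27 28
f 27 7 24
f 28 24 8
f 27 24 28
f 10 33 29
f 33 9 25
f 29 25 2
f 33 25 29
f 44 43 46
f 44 46 45
f 46 43 47
f 46 47 45
f 47 43 48
f 47 48 45
f 48 43 49
f 48 49 45
f 49 43 50
f 49 50 45
f 50 43 51
f 50 51 45
f 51 43 52
f 51 52 45
f 52 43 53
f 52 53 45
f 53 43 54
f 53 54 45
f 54 43 55
f 54 55 45
f 55 43 56
f 55 56 45
f 56 43 57
f 56 57 45
f 57 43 44
f 57 44 45
f 59 61 58
f 62 59 58
f 58 61 60
f 60 62 58
f 59 65 61
f 63 59 62
f 63 65 59
f 61 65 60
f 64 62 60
f 60 65 64
f 64 63 62
f 65 63 64
f 67 69 66
f 70 67 66
f 66 69 68
f 68 70 66
f 67 73 69
f 71 67 70
f 71 73 67
f 69 73 68
f 72 70 68
f 68 73 72
f 72 71 70
f 73 71 72
f 75 74 78
f 75 78 76
f 76 78 79
f 76 79 77
f 78 74 80
f 78 80 79
f 79 80 81
f 79 81 77
f 80 74 82
f 80 82 81
f 81 82 83
f 81 83 77
f 82 74 84
f 82 84 83
f 83 84 85
f 83 85 77
f 84 74 86
f 84 86 85
f 85 86 87
f 85 87 77
f 86 74 88
f 86 88 87
f 87 88 89
f 87 89 77
f 88 74 90
f 88 90 89
f 89 90 91
f 89 91 77
f 90 74 92
f 90 92 91
f 91 92 93
f 91 93 77
f 92 74 94
f 92 94 93
f 93 94 95
f 93 95 77
f 94 74 96
f 94 96 95
f 95 96 97
f 95 97 77
f 96 74 98
f 96 98 97
f 97 98 99
f 97 99 77
f 98 74 100
f 98 100 99
f 99 100 101
f 99 101 77
f 100 74 102
f 100 102 101
f 101 102 103
f 101 103 77
f 102 74 104
f 102 104 103
f 103 104 105
f 103 105 77
f 104 74 106
f 104 106 105
f 105 106 107
f 105 107 77
f 106 74 75
f 106 75 107
f 107 75 76
f 107 76 77



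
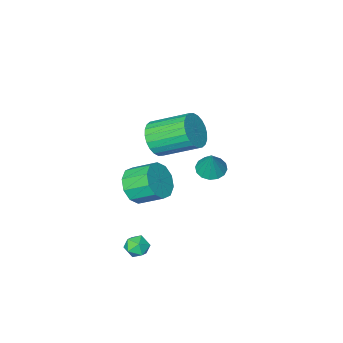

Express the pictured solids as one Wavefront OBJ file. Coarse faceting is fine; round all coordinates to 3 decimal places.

v 1.183 -2.569 3.267
v 1.741 -2.669 4.091
v 0.515 -1.232 5.097
v -0.043 -1.131 4.273
v 1.928 -2.381 3.907
v 0.702 -0.944 4.913
v 2.002 -2.121 3.625
v 0.776 -0.684 4.632
v 1.951 -1.929 3.289
v 0.726 -0.492 4.296
v 1.783 -1.835 2.95
v 0.558 -0.397 3.956
v 1.524 -1.852 2.659
v 0.299 -0.415 3.665
v 1.213 -1.978 2.46
v -0.013 -0.541 3.467
v 0.897 -2.194 2.385
v -0.328 -0.757 3.391
v 0.625 -2.468 2.443
v -0.601 -1.031 3.449
v 0.438 -2.756 2.627
v -0.788 -1.319 3.633
v 0.364 -3.016 2.908
v -0.862 -1.579 3.915
v 0.414 -3.208 3.244
v -0.811 -1.771 4.251
v 0.582 -3.303 3.584
v -0.643 -1.865 4.59
v 0.841 -3.285 3.875
v -0.384 -1.848 4.881
v 1.153 -3.159 4.073
v -0.073 -1.722 5.08
v 1.468 -2.943 4.149
v 0.243 -1.506 5.155
v 3.387 -0.035 -1.343
v 3.651 0.421 -1.762
v 4.329 -0.081 -0.798
v 4.593 0.375 -1.217
v 4.111 0.555 -0.784
v 3.529 0.584 -1.12
v 4.451 -0.244 -1.44
v 3.869 -0.215 -1.776
v 4.309 0.292 -1.821
v 4.099 0.786 -1.416
v 3.881 -0.446 -1.144
v 3.671 0.048 -0.739
v -2.416 -3.317 -0.915
v -1.813 -3.811 -0.886
v -2.064 -2.803 0.515
v -1.662 -3.472 -1.044
v -1.713 -3.092 -1.169
v -1.953 -2.771 -1.225
v -2.316 -2.597 -1.198
v -2.706 -2.616 -1.096
v -3.018 -2.823 -0.945
v -3.169 -3.162 -0.786
v -3.118 -3.543 -0.662
v -2.879 -3.863 -0.605
v -2.515 -4.037 -0.632
v -2.125 -4.018 -0.734
v 3.159 -1.254 1.668
v 3.853 -1.287 2.401
v 3.135 -0.299 3.125
v 2.441 -0.266 2.392
v 4.03 -0.855 1.987
v 3.312 0.133 2.711
v 3.875 -0.575 1.451
v 3.157 0.413 2.176
v 3.446 -0.554 0.998
v 2.728 0.434 1.723
v 2.907 -0.801 0.801
v 2.189 0.187 1.526
v 2.465 -1.221 0.935
v 1.747 -0.233 1.659
v 2.288 -1.653 1.349
v 1.57 -0.665 2.073
v 2.443 -1.933 1.884
v 1.725 -0.945 2.609
v 2.872 -1.954 2.337
v 2.154 -0.966 3.062
v 3.411 -1.707 2.534
v 2.693 -0.719 3.259
f 2 1 5
f 2 5 3
f 3 5 6
f 3 6 4
f 5 1 7
f 5 7 6
f 6 7 8
f 6 8 4
f 7 1 9
f 7 9 8
f 8 9 10
f 8 10 4
f 9 1 11
f 9 11 10
f 10 11 12
f 10 12 4
f 11 1 13
f 11 13 12
f 12 13 14
f 12 14 4
f 13 1 15
f 13 15 14
f 14 15 16
f 14 16 4
f 15 1 17
f 15 17 16
f 16 17 18
f 16 18 4
f 17 1 19
f 17 19 18
f 18 19 20
f 18 20 4
f 19 1 21
f 19 21 20
f 20 21 22
f 20 22 4
f 21 1 23
f 21 23 22
f 22 23 24
f 22 24 4
f 23 1 25
f 23 25 24
f 24 25 26
f 24 26 4
f 25 1 27
f 25 27 26
f 26 27 28
f 26 28 4
f 27 1 29
f 27 29 28
f 28 29 30
f 28 30 4
f 29 1 31
f 29 31 30
f 30 31 32
f 30 32 4
f 31 1 33
f 31 33 32
f 32 33 34
f 32 34 4
f 33 1 2
f 33 2 34
f 34 2 3
f 34 3 4
f 35 46 40
f 35 40 36
f 35 36 42
f 35 42 45
f 35 45 46
f 36 40 44
f 40 46 39
f 46 45 37
f 45 42 41
f 42 36 43
f 38 44 39
f 38 39 37
f 38 37 41
f 38 41 43
f 38 43 44
f 39 44 40
f 37 39 46
f 41 37 45
f 43 41 42
f 44 43 36
f 48 47 50
f 48 50 49
f 50 47 51
f 50 51 49
f 51 47 52
f 51 52 49
f 52 47 53
f 52 53 49
f 53 47 54
f 53 54 49
f 54 47 55
f 54 55 49
f 55 47 56
f 55 56 49
f 56 47 57
f 56 57 49
f 57 47 58
f 57 58 49
f 58 47 59
f 58 59 49
f 59 47 60
f 59 60 49
f 60 47 48
f 60 48 49
f 62 61 65
f 62 65 63
f 63 65 66
f 63 66 64
f 65 61 67
f 65 67 66
f 66 67 68
f 66 68 64
f 67 61 69
f 67 69 68
f 68 69 70
f 68 70 64
f 69 61 71
f 69 71 70
f 70 71 72
f 70 72 64
f 71 61 73
f 71 73 72
f 72 73 74
f 72 74 64
f 73 61 75
f 73 75 74
f 74 75 76
f 74 76 64
f 75 61 77
f 75 77 76
f 76 77 78
f 76 78 64
f 77 61 79
f 77 79 78
f 78 79 80
f 78 80 64
f 79 61 81
f 79 81 80
f 80 81 82
f 80 82 64
f 81 61 62
f 81 62 82
f 82 62 63
f 82 63 64



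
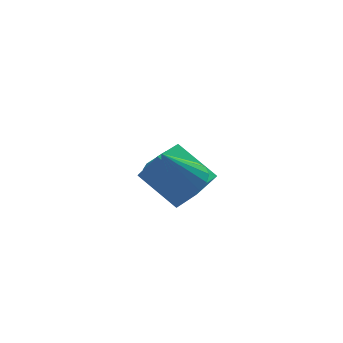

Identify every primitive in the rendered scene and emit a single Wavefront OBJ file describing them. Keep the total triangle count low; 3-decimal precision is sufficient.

v 1.42 -0.28 -0.25
v 0.142 0.912 0.95
v 0.757 0.336 -1.569
v -0.521 1.528 -0.369
v 2.381 0.752 -0.251
v 1.103 1.944 0.949
v 1.718 1.368 -1.57
v 0.44 2.56 -0.37
v 0.663 3.982 -1.903
v 1.268 4.002 -2.255
v 1.901 3.279 -1.21
v 1.297 3.258 -0.857
v 1.249 4.352 -2.001
v 1.882 3.629 -0.956
v 1.007 4.561 -1.71
v 1.64 3.837 -0.665
v 0.633 4.548 -1.492
v 1.266 3.824 -0.447
v 0.271 4.319 -1.431
v 0.904 3.595 -0.386
v 0.059 3.961 -1.55
v 0.692 3.238 -0.505
v 0.078 3.611 -1.804
v 0.711 2.888 -0.759
v 0.32 3.403 -2.095
v 0.953 2.679 -1.05
v 0.694 3.416 -2.313
v 1.327 2.692 -1.268
v 1.056 3.645 -2.374
v 1.689 2.921 -1.329
v 0.861 -0.852 0.664
v 1.536 -1.512 0.841
v -0.081 -1.348 2.416
v 1.701 -1.131 1.037
v 1.673 -0.686 1.148
v 1.46 -0.279 1.148
v 1.109 -0.003 1.038
v 0.702 0.078 0.841
v 0.331 -0.054 0.604
v 0.081 -0.369 0.381
v 0.011 -0.795 0.223
v 0.135 -1.233 0.165
v 0.426 -1.585 0.222
v 0.816 -1.768 0.381
v 1.217 -1.742 0.604
f 2 4 1
f 5 2 1
f 1 4 3
f 3 5 1
f 2 8 4
f 6 2 5
f 6 8 2
f 4 8 3
f 7 5 3
f 3 8 7
f 7 6 5
f 8 6 7
f 10 9 13
f 10 13 11
f 11 13 14
f 11 14 12
f 13 9 15
f 13 15 14
f 14 15 16
f 14 16 12
f 15 9 17
f 15 17 16
f 16 17 18
f 16 18 12
f 17 9 19
f 17 19 18
f 18 19 20
f 18 20 12
f 19 9 21
f 19 21 20
f 20 21 22
f 20 22 12
f 21 9 23
f 21 23 22
f 22 23 24
f 22 24 12
f 23 9 25
f 23 25 24
f 24 25 26
f 24 26 12
f 25 9 27
f 25 27 26
f 26 27 28
f 26 28 12
f 27 9 29
f 27 29 28
f 28 29 30
f 28 30 12
f 29 9 10
f 29 10 30
f 30 10 11
f 30 11 12
f 32 31 34
f 32 34 33
f 34 31 35
f 34 35 33
f 35 31 36
f 35 36 33
f 36 31 37
f 36 37 33
f 37 31 38
f 37 38 33
f 38 31 39
f 38 39 33
f 39 31 40
f 39 40 33
f 40 31 41
f 40 41 33
f 41 31 42
f 41 42 33
f 42 31 43
f 42 43 33
f 43 31 44
f 43 44 33
f 44 31 45
f 44 45 33
f 45 31 32
f 45 32 33



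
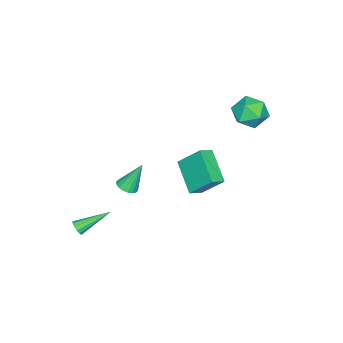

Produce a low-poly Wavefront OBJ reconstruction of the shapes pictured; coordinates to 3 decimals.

v -4.318 2.639 3.812
v -3.354 2.908 3.212
v -4.566 1.112 2.728
v -3.602 1.381 2.128
v -3.52 1.027 3.237
v -3.366 1.97 3.907
v -4.554 2.05 2.033
v -4.4 2.993 2.703
v -3.5 2.544 2.113
v -2.86 1.911 2.857
v -5.06 2.109 3.083
v -4.42 1.476 3.827
v 3.77 -4.532 -4.215
v 4.172 -4.287 -4.021
v 2.45 -3.168 -3.205
v 4.113 -4.159 -4.271
v 3.945 -4.149 -4.504
v 3.721 -4.261 -4.645
v 3.512 -4.459 -4.65
v 3.386 -4.68 -4.517
v 3.381 -4.854 -4.288
v 3.5 -4.926 -4.036
v 3.704 -4.872 -3.842
v 3.93 -4.711 -3.765
v 4.104 -4.492 -3.832
v 0.949 -3.013 -2.017
v 1.588 -2.891 -1.859
v 0.391 -2.347 -0.283
v 1.501 -2.635 -1.985
v 1.305 -2.454 -2.118
v 1.038 -2.384 -2.23
v 0.753 -2.438 -2.301
v 0.507 -2.607 -2.315
v 0.349 -2.855 -2.271
v 0.309 -3.135 -2.176
v 0.397 -3.391 -2.05
v 0.593 -3.572 -1.917
v 0.86 -3.642 -1.804
v 1.145 -3.588 -1.734
v 1.39 -3.419 -1.719
v 1.549 -3.171 -1.764
v 1.962 2.282 0.457
v 0.795 0.884 1.637
v 1.813 3.556 1.818
v 0.646 2.158 2.998
v 2.734 1.962 0.842
v 1.567 0.564 2.022
v 2.585 3.236 2.203
v 1.418 1.838 3.383
f 1 12 6
f 1 6 2
f 1 2 8
f 1 8 11
f 1 11 12
f 2 6 10
f 6 12 5
f 12 11 3
f 11 8 7
f 8 2 9
f 4 10 5
f 4 5 3
f 4 3 7
f 4 7 9
f 4 9 10
f 5 10 6
f 3 5 12
f 7 3 11
f 9 7 8
f 10 9 2
f 14 13 16
f 14 16 15
f 16 13 17
f 16 17 15
f 17 13 18
f 17 18 15
f 18 13 19
f 18 19 15
f 19 13 20
f 19 20 15
f 20 13 21
f 20 21 15
f 21 13 22
f 21 22 15
f 22 13 23
f 22 23 15
f 23 13 24
f 23 24 15
f 24 13 25
f 24 25 15
f 25 13 14
f 25 14 15
f 27 26 29
f 27 29 28
f 29 26 30
f 29 30 28
f 30 26 31
f 30 31 28
f 31 26 32
f 31 32 28
f 32 26 33
f 32 33 28
f 33 26 34
f 33 34 28
f 34 26 35
f 34 35 28
f 35 26 36
f 35 36 28
f 36 26 37
f 36 37 28
f 37 26 38
f 37 38 28
f 38 26 39
f 38 39 28
f 39 26 40
f 39 40 28
f 40 26 41
f 40 41 28
f 41 26 27
f 41 27 28
f 43 45 42
f 46 43 42
f 42 45 44
f 44 46 42
f 43 49 45
f 47 43 46
f 47 49 43
f 45 49 44
f 48 46 44
f 44 49 48
f 48 47 46
f 49 47 48



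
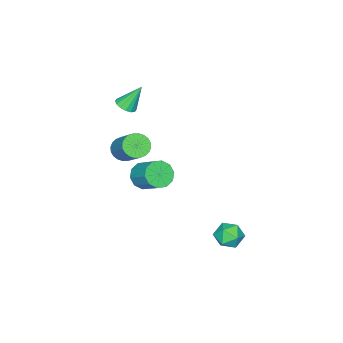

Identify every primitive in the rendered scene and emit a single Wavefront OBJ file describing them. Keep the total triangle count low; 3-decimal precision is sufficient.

v 2.477 -4.245 2.985
v 2.974 -3.894 3.037
v 1.923 -3.655 4.295
v 2.768 -3.72 2.872
v 2.484 -3.687 2.737
v 2.199 -3.803 2.669
v 1.988 -4.038 2.685
v 1.908 -4.328 2.781
v 1.981 -4.595 2.932
v 2.186 -4.769 3.097
v 2.47 -4.802 3.232
v 2.756 -4.686 3.301
v 2.966 -4.451 3.285
v 3.046 -4.161 3.188
v 3.247 -3.777 0.355
v 3.88 -4.16 0.37
v 4.645 -2.847 1.7
v 4.013 -2.463 1.685
v 3.932 -3.974 0.156
v 4.698 -2.66 1.486
v 3.88 -3.758 -0.028
v 4.645 -2.444 1.302
v 3.732 -3.544 -0.154
v 4.497 -2.23 1.176
v 3.509 -3.366 -0.202
v 4.275 -2.052 1.128
v 3.247 -3.25 -0.165
v 4.013 -1.937 1.165
v 2.985 -3.215 -0.049
v 3.751 -1.901 1.281
v 2.763 -3.265 0.128
v 3.528 -1.951 1.458
v 2.615 -3.393 0.34
v 3.38 -2.08 1.67
v 2.562 -3.58 0.554
v 3.328 -2.266 1.884
v 2.615 -3.796 0.738
v 3.38 -2.482 2.068
v 2.763 -4.01 0.864
v 3.528 -2.696 2.194
v 2.985 -4.188 0.912
v 3.751 -2.874 2.242
v 3.247 -4.303 0.875
v 4.013 -2.99 2.205
v 3.509 -4.339 0.759
v 4.275 -3.025 2.089
v 3.732 -4.289 0.582
v 4.497 -2.975 1.912
v 2.832 2.608 -2.899
v 3.263 2.988 -2.299
v 3.957 2.472 -3.621
v 4.388 2.852 -3.021
v 4.074 2.094 -2.891
v 3.378 2.178 -2.445
v 3.842 3.282 -3.475
v 3.146 3.366 -3.029
v 3.887 3.404 -2.655
v 4.03 2.67 -2.294
v 3.19 2.79 -3.626
v 3.333 2.056 -3.265
v 2.477 -3.135 -1.932
v 3.215 -3.499 -1.762
v 3.601 -2.29 -0.839
v 2.863 -1.925 -1.008
v 3.276 -3.199 -2.181
v 3.662 -1.99 -1.258
v 3.033 -2.875 -2.505
v 3.419 -1.665 -1.582
v 2.577 -2.65 -2.61
v 2.963 -1.44 -1.687
v 2.083 -2.61 -2.455
v 2.469 -1.4 -1.532
v 1.739 -2.77 -2.101
v 2.125 -1.561 -1.178
v 1.678 -3.07 -1.682
v 2.064 -1.861 -0.759
v 1.921 -3.395 -1.358
v 2.307 -2.185 -0.435
v 2.377 -3.62 -1.253
v 2.763 -2.41 -0.33
v 2.871 -3.66 -1.408
v 3.257 -2.45 -0.485
f 2 1 4
f 2 4 3
f 4 1 5
f 4 5 3
f 5 1 6
f 5 6 3
f 6 1 7
f 6 7 3
f 7 1 8
f 7 8 3
f 8 1 9
f 8 9 3
f 9 1 10
f 9 10 3
f 10 1 11
f 10 11 3
f 11 1 12
f 11 12 3
f 12 1 13
f 12 13 3
f 13 1 14
f 13 14 3
f 14 1 2
f 14 2 3
f 16 15 19
f 16 19 17
f 17 19 20
f 17 20 18
f 19 15 21
f 19 21 20
f 20 21 22
f 20 22 18
f 21 15 23
f 21 23 22
f 22 23 24
f 22 24 18
f 23 15 25
f 23 25 24
f 24 25 26
f 24 26 18
f 25 15 27
f 25 27 26
f 26 27 28
f 26 28 18
f 27 15 29
f 27 29 28
f 28 29 30
f 28 30 18
f 29 15 31
f 29 31 30
f 30 31 32
f 30 32 18
f 31 15 33
f 31 33 32
f 32 33 34
f 32 34 18
f 33 15 35
f 33 35 34
f 34 35 36
f 34 36 18
f 35 15 37
f 35 37 36
f 36 37 38
f 36 38 18
f 37 15 39
f 37 39 38
f 38 39 40
f 38 40 18
f 39 15 41
f 39 41 40
f 40 41 42
f 40 42 18
f 41 15 43
f 41 43 42
f 42 43 44
f 42 44 18
f 43 15 45
f 43 45 44
f 44 45 46
f 44 46 18
f 45 15 47
f 45 47 46
f 46 47 48
f 46 48 18
f 47 15 16
f 47 16 48
f 48 16 17
f 48 17 18
f 49 60 54
f 49 54 50
f 49 50 56
f 49 56 59
f 49 59 60
f 50 54 58
f 54 60 53
f 60 59 51
f 59 56 55
f 56 50 57
f 52 58 53
f 52 53 51
f 52 51 55
f 52 55 57
f 52 57 58
f 53 58 54
f 51 53 60
f 55 51 59
f 57 55 56
f 58 57 50
f 62 61 65
f 62 65 63
f 63 65 66
f 63 66 64
f 65 61 67
f 65 67 66
f 66 67 68
f 66 68 64
f 67 61 69
f 67 69 68
f 68 69 70
f 68 70 64
f 69 61 71
f 69 71 70
f 70 71 72
f 70 72 64
f 71 61 73
f 71 73 72
f 72 73 74
f 72 74 64
f 73 61 75
f 73 75 74
f 74 75 76
f 74 76 64
f 75 61 77
f 75 77 76
f 76 77 78
f 76 78 64
f 77 61 79
f 77 79 78
f 78 79 80
f 78 80 64
f 79 61 81
f 79 81 80
f 80 81 82
f 80 82 64
f 81 61 62
f 81 62 82
f 82 62 63
f 82 63 64



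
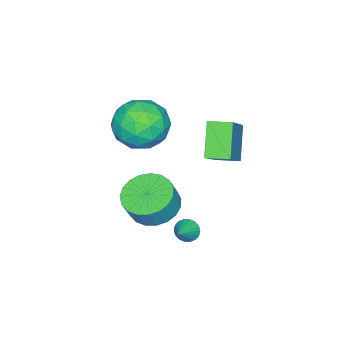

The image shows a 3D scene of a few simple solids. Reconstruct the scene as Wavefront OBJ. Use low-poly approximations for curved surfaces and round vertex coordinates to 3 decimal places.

v 0.117 1.224 1.317
v 0.975 1.342 0.443
v 1.225 -0.162 2.217
v 2.083 -0.044 1.343
v 1.892 0.869 2.145
v 1.207 1.726 1.588
v 0.993 -0.546 1.072
v 0.308 0.311 0.515
v 1.516 0.248 0.291
v 2.072 1.123 0.955
v 0.128 0.057 1.705
v 0.684 0.932 2.369
v 0.448 1.405 0.801
v 1.752 -0.225 1.859
v 1.639 0.312 2.33
v 2.143 0.381 1.817
v 0.585 1.631 1.474
v 1.089 1.7 0.96
v 1.628 1.422 1.961
v 1.111 -0.52 1.7
v 1.615 -0.451 1.186
v 0.057 0.799 0.843
v 0.561 0.868 0.33
v 0.572 -0.242 0.699
v 1.271 0.831 0.198
v 1.923 0.016 0.727
v 1.282 -0.279 0.568
v 0.879 0.225 0.24
v 1.597 1.346 0.588
v 2.249 0.531 1.117
v 2.136 1.067 1.588
v 1.734 1.571 1.261
v 1.916 0.702 0.499
v -0.049 0.649 1.543
v 0.603 -0.166 2.072
v 0.466 -0.391 1.399
v 0.064 0.113 1.072
v 0.277 1.164 1.933
v 0.929 0.349 2.462
v 1.321 0.955 2.42
v 0.918 1.459 2.092
v 0.284 0.478 2.161
v -0.122 3.179 -0.445
v -1.102 2.646 0.783
v -0.503 4.088 -0.356
v -1.484 3.555 0.873
v 1.424 3.685 1.007
v 0.443 3.152 2.236
v 1.042 4.594 1.097
v 0.062 4.061 2.325
v 1.734 1.639 -2.612
v 2.508 1.009 -2.999
v 2.979 0.97 -1.995
v 2.206 1.601 -1.608
v 2.678 1.415 -3.064
v 3.149 1.376 -2.059
v 2.685 1.859 -3.05
v 3.157 1.821 -2.046
v 2.528 2.266 -2.961
v 3 2.228 -1.957
v 2.234 2.564 -2.811
v 2.705 2.526 -1.807
v 1.853 2.702 -2.627
v 2.325 2.664 -1.623
v 1.452 2.657 -2.441
v 1.923 2.619 -1.437
v 1.099 2.435 -2.284
v 1.571 2.397 -1.28
v 0.857 2.076 -2.184
v 1.328 2.038 -1.179
v 0.766 1.641 -2.157
v 1.237 1.603 -1.153
v 0.842 1.206 -2.21
v 1.314 1.168 -1.206
v 1.073 0.846 -2.332
v 1.544 0.808 -1.328
v 1.418 0.623 -2.502
v 1.89 0.585 -1.498
v 1.818 0.575 -2.692
v 2.289 0.537 -1.688
v 2.203 0.712 -2.868
v 2.675 0.674 -1.863
v 1.66 3.084 -3.511
v 1.938 3.142 -3.958
v 2.58 3.296 -2.909
v 1.86 3.361 -3.916
v 1.742 3.524 -3.793
v 1.608 3.601 -3.615
v 1.484 3.575 -3.416
v 1.395 3.451 -3.236
v 1.358 3.255 -3.11
v 1.381 3.025 -3.064
v 1.459 2.807 -3.106
v 1.577 2.643 -3.228
v 1.711 2.567 -3.406
v 1.835 2.593 -3.605
v 1.924 2.716 -3.786
v 1.961 2.912 -3.911
f 1 38 17
f 38 12 41
f 17 41 6
f 38 41 17
f 1 17 13
f 17 6 18
f 13 18 2
f 17 18 13
f 1 13 22
f 13 2 23
f 22 23 8
f 13 23 22
f 1 22 34
f 22 8 37
f 34 37 11
f 22 37 34
f 1 34 38
f 34 11 42
f 38 42 12
f 34 42 38
f 2 18 29
f 18 6 32
f 29 32 10
f 18 32 29
f 6 41 19
f 41 12 40
f 19 40 5
f 41 40 19
f 12 42 39
f 42 11 35
f 39 35 3
f 42 35 39
f 11 37 36
f 37 8 24
f 36 24 7
f 37 24 36
f 8 23 28
f 23 2 25
f 28 25 9
f 23 25 28
f 4 30 16
f 30 10 31
f 16 31 5
f 30 31 16
f 4 16 14
f 16 5 15
f 14 15 3
f 16 15 14
f 4 14 21
f 14 3 20
f 21 20 7
f 14 20 21
f 4 21 26
f 21 7 27
f 26 27 9
f 21 27 26
f 4 26 30
f 26 9 33
f 30 33 10
f 26 33 30
f 5 31 19
f 31 10 32
f 19 32 6
f 31 32 19
f 3 15 39
f 15 5 40
f 39 40 12
f 15 40 39
f 7 20 36
f 20 3 35
f 36 35 11
f 20 35 36
f 9 27 28
f 27 7 24
f 28 24 8
f 27 24 28
f 10 33 29
f 33 9 25
f 29 25 2
f 33 25 29
f 44 46 43
f 47 44 43
f 43 46 45
f 45 47 43
f 44 50 46
f 48 44 47
f 48 50 44
f 46 50 45
f 49 47 45
f 45 50 49
f 49 48 47
f 50 48 49
f 52 51 55
f 52 55 53
f 53 55 56
f 53 56 54
f 55 51 57
f 55 57 56
f 56 57 58
f 56 58 54
f 57 51 59
f 57 59 58
f 58 59 60
f 58 60 54
f 59 51 61
f 59 61 60
f 60 61 62
f 60 62 54
f 61 51 63
f 61 63 62
f 62 63 64
f 62 64 54
f 63 51 65
f 63 65 64
f 64 65 66
f 64 66 54
f 65 51 67
f 65 67 66
f 66 67 68
f 66 68 54
f 67 51 69
f 67 69 68
f 68 69 70
f 68 70 54
f 69 51 71
f 69 71 70
f 70 71 72
f 70 72 54
f 71 51 73
f 71 73 72
f 72 73 74
f 72 74 54
f 73 51 75
f 73 75 74
f 74 75 76
f 74 76 54
f 75 51 77
f 75 77 76
f 76 77 78
f 76 78 54
f 77 51 79
f 77 79 78
f 78 79 80
f 78 80 54
f 79 51 81
f 79 81 80
f 80 81 82
f 80 82 54
f 81 51 52
f 81 52 82
f 82 52 53
f 82 53 54
f 84 83 86
f 84 86 85
f 86 83 87
f 86 87 85
f 87 83 88
f 87 88 85
f 88 83 89
f 88 89 85
f 89 83 90
f 89 90 85
f 90 83 91
f 90 91 85
f 91 83 92
f 91 92 85
f 92 83 93
f 92 93 85
f 93 83 94
f 93 94 85
f 94 83 95
f 94 95 85
f 95 83 96
f 95 96 85
f 96 83 97
f 96 97 85
f 97 83 98
f 97 98 85
f 98 83 84
f 98 84 85



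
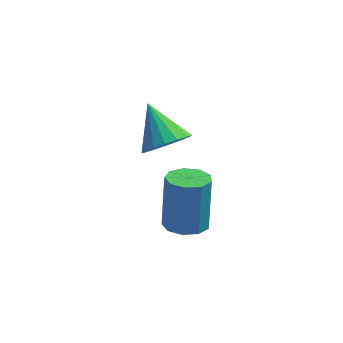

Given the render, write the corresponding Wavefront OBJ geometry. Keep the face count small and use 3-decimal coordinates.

v 0.219 -3.181 -0.508
v 0.703 -3.815 -0.28
v 0.745 -3.074 1.695
v 0.261 -2.439 1.468
v 1.023 -3.378 -0.451
v 1.065 -2.637 1.525
v 0.967 -2.849 -0.648
v 1.009 -2.108 1.327
v 0.561 -2.475 -0.78
v 0.603 -1.734 1.195
v -0.006 -2.431 -0.784
v 0.037 -1.69 1.191
v -0.467 -2.738 -0.659
v -0.424 -1.997 1.316
v -0.607 -3.252 -0.463
v -0.565 -2.511 1.512
v -0.361 -3.733 -0.288
v -0.319 -2.991 1.687
v 0.157 -3.955 -0.216
v 0.199 -3.214 1.759
v -0.71 0.687 -0.009
v -0.313 0.24 0.78
v -1.51 1.953 1.109
v 0.014 0.558 0.654
v 0.175 0.906 0.375
v 0.134 1.204 0.009
v -0.101 1.383 -0.362
v -0.475 1.402 -0.652
v -0.903 1.258 -0.794
v -1.287 0.983 -0.757
v -1.539 0.64 -0.549
v -1.601 0.307 -0.217
v -1.458 0.062 0.163
v -1.145 -0.04 0.503
v -0.732 0.024 0.726
f 2 1 5
f 2 5 3
f 3 5 6
f 3 6 4
f 5 1 7
f 5 7 6
f 6 7 8
f 6 8 4
f 7 1 9
f 7 9 8
f 8 9 10
f 8 10 4
f 9 1 11
f 9 11 10
f 10 11 12
f 10 12 4
f 11 1 13
f 11 13 12
f 12 13 14
f 12 14 4
f 13 1 15
f 13 15 14
f 14 15 16
f 14 16 4
f 15 1 17
f 15 17 16
f 16 17 18
f 16 18 4
f 17 1 19
f 17 19 18
f 18 19 20
f 18 20 4
f 19 1 2
f 19 2 20
f 20 2 3
f 20 3 4
f 22 21 24
f 22 24 23
f 24 21 25
f 24 25 23
f 25 21 26
f 25 26 23
f 26 21 27
f 26 27 23
f 27 21 28
f 27 28 23
f 28 21 29
f 28 29 23
f 29 21 30
f 29 30 23
f 30 21 31
f 30 31 23
f 31 21 32
f 31 32 23
f 32 21 33
f 32 33 23
f 33 21 34
f 33 34 23
f 34 21 35
f 34 35 23
f 35 21 22
f 35 22 23

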